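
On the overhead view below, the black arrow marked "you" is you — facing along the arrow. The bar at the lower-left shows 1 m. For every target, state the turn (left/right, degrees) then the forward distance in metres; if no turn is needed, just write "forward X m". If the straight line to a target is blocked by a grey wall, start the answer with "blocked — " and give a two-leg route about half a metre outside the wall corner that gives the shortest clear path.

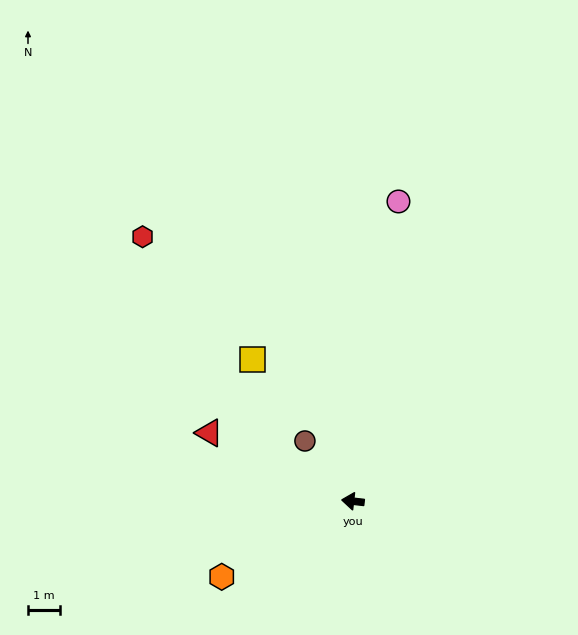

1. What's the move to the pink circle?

turn right 92°, forward 9.6 m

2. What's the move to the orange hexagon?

turn left 36°, forward 4.8 m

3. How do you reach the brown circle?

turn right 45°, forward 2.4 m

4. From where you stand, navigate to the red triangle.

turn right 19°, forward 5.0 m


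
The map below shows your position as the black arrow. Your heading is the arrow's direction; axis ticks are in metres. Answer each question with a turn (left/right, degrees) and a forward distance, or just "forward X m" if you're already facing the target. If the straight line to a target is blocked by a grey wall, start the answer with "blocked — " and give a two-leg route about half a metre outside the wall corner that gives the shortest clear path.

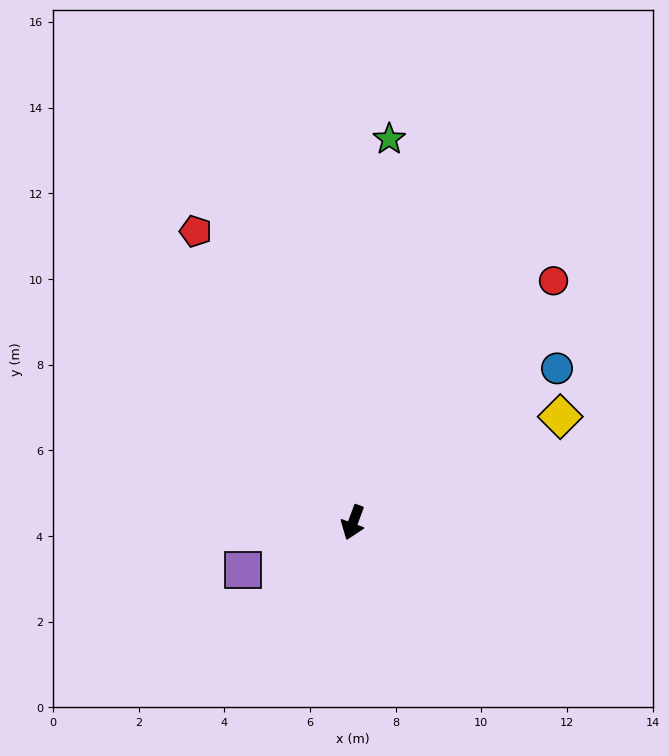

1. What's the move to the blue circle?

turn left 147°, forward 6.0 m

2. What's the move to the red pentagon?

turn right 131°, forward 7.7 m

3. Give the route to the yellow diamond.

turn left 137°, forward 5.4 m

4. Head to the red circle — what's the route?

turn left 161°, forward 7.3 m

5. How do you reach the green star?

turn right 165°, forward 9.0 m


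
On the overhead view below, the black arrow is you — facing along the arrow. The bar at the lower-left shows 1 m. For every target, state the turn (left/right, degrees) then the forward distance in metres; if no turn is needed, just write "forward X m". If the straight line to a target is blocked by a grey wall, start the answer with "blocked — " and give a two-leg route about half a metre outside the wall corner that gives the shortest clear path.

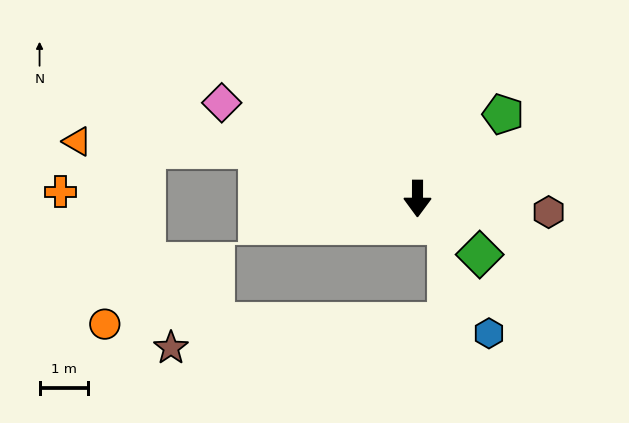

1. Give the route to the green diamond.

turn left 48°, forward 1.7 m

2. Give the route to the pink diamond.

turn right 116°, forward 4.5 m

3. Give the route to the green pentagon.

turn left 135°, forward 2.5 m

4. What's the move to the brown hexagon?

turn left 84°, forward 2.7 m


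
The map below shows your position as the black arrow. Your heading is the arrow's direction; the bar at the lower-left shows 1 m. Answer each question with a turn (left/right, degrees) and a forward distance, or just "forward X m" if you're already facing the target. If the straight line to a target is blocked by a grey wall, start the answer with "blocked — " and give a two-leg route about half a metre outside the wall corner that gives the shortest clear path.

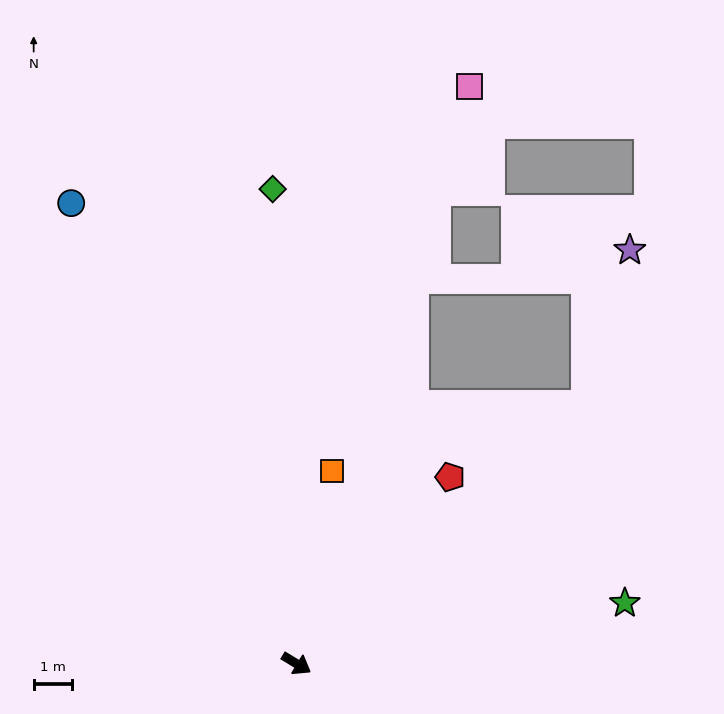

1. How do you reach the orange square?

turn left 111°, forward 5.1 m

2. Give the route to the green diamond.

turn left 124°, forward 12.4 m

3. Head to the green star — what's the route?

turn left 42°, forward 8.7 m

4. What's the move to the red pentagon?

turn left 82°, forward 6.3 m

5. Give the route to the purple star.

blocked — turn left 73°, forward 10.1 m, then turn left 33°, forward 4.2 m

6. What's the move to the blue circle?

turn left 147°, forward 13.4 m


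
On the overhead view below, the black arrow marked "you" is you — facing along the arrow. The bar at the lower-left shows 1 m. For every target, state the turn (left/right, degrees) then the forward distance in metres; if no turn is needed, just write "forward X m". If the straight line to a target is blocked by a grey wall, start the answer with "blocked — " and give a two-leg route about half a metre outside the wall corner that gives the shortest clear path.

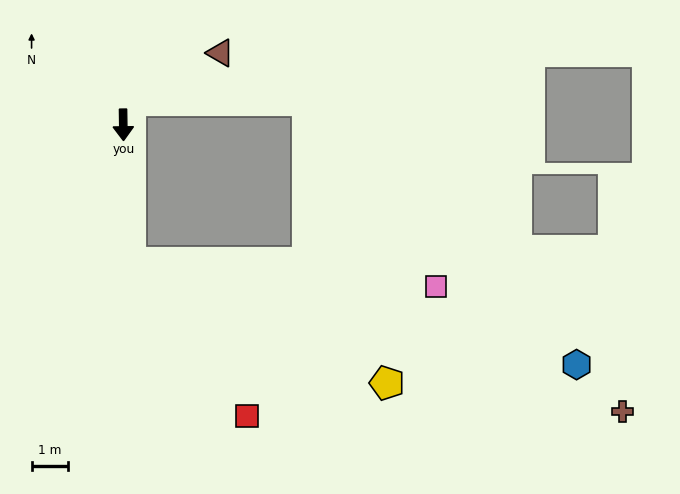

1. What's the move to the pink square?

blocked — turn left 2°, forward 3.8 m, then turn left 83°, forward 8.4 m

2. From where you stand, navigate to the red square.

blocked — turn left 2°, forward 3.8 m, then turn left 34°, forward 5.3 m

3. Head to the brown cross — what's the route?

blocked — turn left 2°, forward 3.8 m, then turn left 70°, forward 14.1 m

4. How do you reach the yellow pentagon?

blocked — turn left 2°, forward 3.8 m, then turn left 62°, forward 7.8 m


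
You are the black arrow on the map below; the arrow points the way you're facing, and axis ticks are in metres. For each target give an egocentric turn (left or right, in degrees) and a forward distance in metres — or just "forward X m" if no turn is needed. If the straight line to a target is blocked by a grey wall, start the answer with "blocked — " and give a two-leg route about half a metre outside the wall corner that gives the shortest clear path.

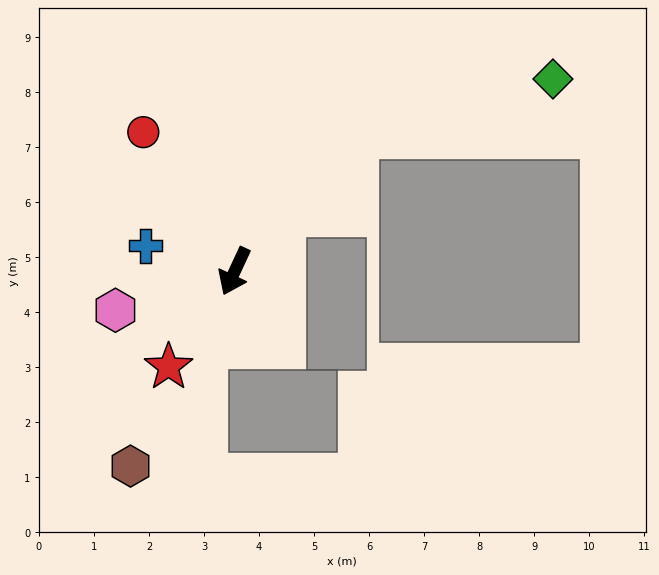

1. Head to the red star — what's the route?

turn right 10°, forward 2.1 m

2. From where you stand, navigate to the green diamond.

blocked — turn left 163°, forward 3.3 m, then turn right 32°, forward 3.7 m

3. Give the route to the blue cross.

turn right 81°, forward 1.7 m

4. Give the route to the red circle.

turn right 122°, forward 3.0 m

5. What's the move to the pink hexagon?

turn right 47°, forward 2.3 m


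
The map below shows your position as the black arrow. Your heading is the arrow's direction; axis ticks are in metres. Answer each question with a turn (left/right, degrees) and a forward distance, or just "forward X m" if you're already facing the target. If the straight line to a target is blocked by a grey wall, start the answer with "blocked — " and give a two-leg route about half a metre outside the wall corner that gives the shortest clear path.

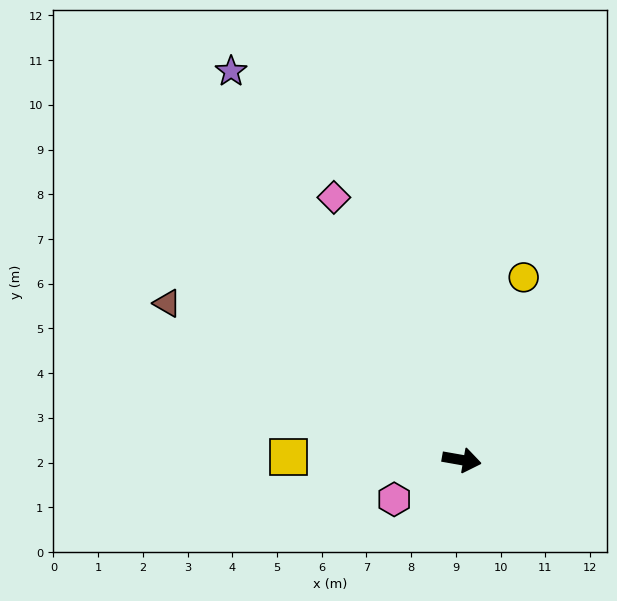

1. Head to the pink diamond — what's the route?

turn left 126°, forward 6.5 m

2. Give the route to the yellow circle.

turn left 81°, forward 4.3 m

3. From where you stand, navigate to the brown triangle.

turn left 162°, forward 7.5 m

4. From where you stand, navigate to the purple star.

turn left 131°, forward 10.1 m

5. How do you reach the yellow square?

turn right 171°, forward 3.9 m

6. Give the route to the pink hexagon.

turn right 140°, forward 1.7 m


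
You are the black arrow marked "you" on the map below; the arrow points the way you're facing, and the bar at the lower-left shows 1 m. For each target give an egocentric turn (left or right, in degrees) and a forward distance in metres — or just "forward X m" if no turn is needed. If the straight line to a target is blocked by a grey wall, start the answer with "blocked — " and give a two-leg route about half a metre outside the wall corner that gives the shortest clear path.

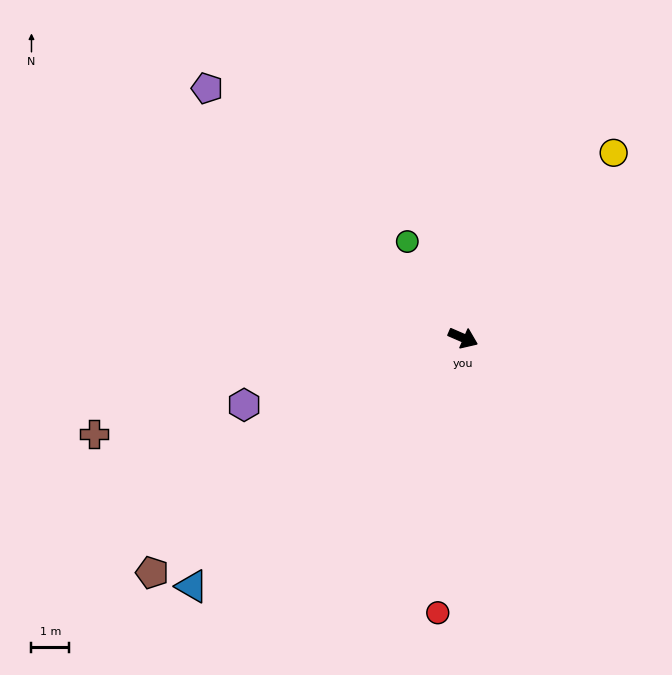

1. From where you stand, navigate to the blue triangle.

turn right 114°, forward 9.8 m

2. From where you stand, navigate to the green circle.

turn left 143°, forward 3.0 m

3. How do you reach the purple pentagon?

turn left 159°, forward 9.5 m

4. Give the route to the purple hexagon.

turn right 140°, forward 6.1 m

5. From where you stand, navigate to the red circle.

turn right 72°, forward 7.3 m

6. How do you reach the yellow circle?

turn left 74°, forward 6.3 m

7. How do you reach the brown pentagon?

turn right 120°, forward 10.3 m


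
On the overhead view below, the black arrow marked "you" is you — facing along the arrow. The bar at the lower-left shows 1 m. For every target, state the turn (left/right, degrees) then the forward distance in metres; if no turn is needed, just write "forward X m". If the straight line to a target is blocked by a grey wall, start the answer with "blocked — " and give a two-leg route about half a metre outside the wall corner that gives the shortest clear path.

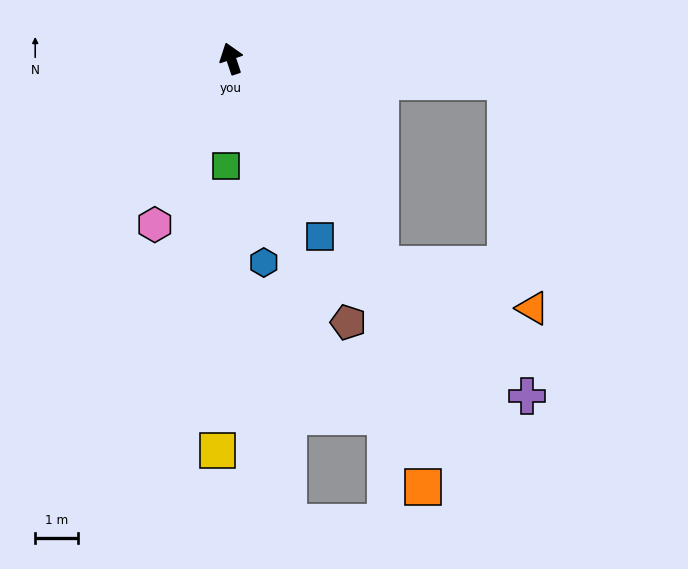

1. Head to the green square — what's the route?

turn left 159°, forward 2.5 m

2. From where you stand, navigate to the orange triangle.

blocked — turn right 162°, forward 5.9 m, then turn left 38°, forward 3.7 m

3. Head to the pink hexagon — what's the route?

turn left 137°, forward 4.3 m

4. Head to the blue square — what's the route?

turn right 172°, forward 4.7 m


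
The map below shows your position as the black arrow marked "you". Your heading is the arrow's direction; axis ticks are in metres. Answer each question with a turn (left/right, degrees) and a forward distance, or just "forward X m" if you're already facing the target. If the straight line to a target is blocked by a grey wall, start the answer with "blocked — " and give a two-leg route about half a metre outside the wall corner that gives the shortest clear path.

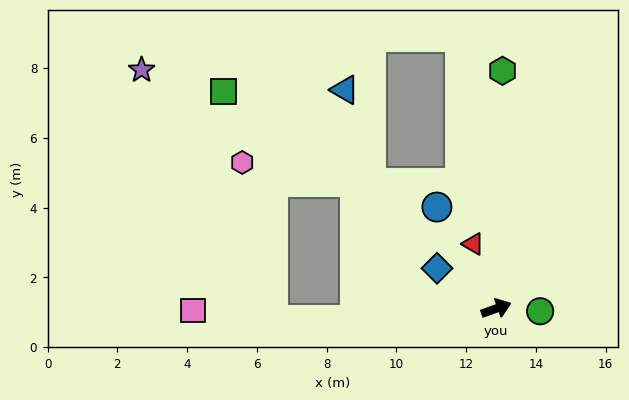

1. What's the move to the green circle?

turn right 23°, forward 1.3 m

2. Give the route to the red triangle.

turn left 90°, forward 2.0 m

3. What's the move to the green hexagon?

turn left 69°, forward 6.8 m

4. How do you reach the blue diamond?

turn left 126°, forward 2.1 m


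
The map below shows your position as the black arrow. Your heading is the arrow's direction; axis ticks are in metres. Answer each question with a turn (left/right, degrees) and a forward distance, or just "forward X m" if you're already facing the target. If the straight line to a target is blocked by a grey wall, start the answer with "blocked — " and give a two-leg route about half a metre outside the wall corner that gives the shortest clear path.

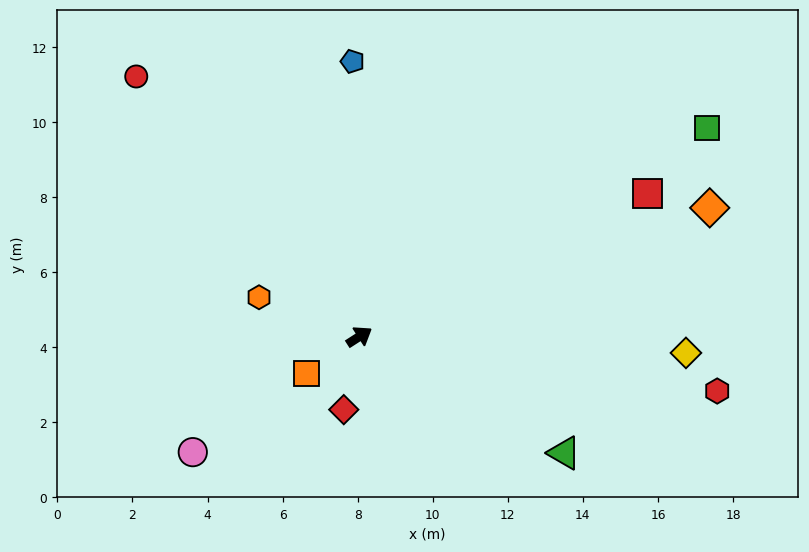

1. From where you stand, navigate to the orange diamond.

turn right 13°, forward 9.9 m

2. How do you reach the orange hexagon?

turn left 126°, forward 2.9 m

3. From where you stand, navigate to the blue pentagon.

turn left 59°, forward 7.3 m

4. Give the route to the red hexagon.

turn right 41°, forward 9.6 m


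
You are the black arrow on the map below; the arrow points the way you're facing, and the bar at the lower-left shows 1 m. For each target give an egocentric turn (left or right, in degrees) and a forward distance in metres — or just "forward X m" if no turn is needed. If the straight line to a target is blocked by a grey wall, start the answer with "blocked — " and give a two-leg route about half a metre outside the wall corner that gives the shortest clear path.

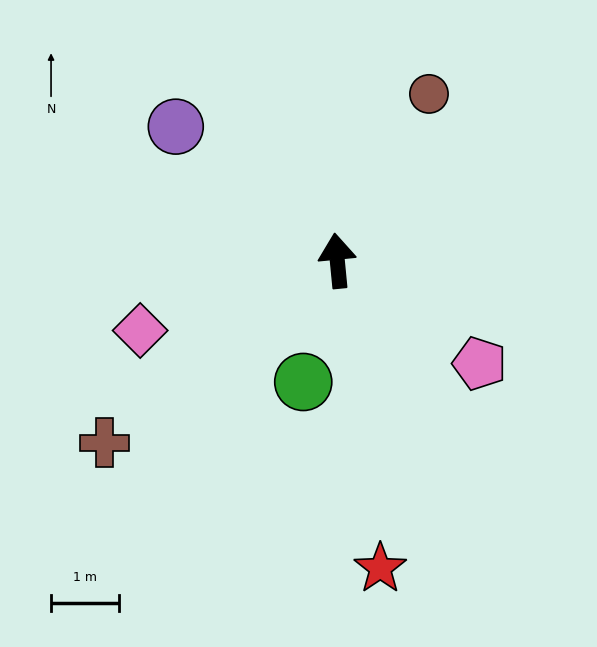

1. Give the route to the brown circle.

turn right 34°, forward 2.8 m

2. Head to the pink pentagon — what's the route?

turn right 131°, forward 2.6 m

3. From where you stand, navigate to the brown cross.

turn left 123°, forward 4.3 m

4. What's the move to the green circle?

turn left 159°, forward 1.8 m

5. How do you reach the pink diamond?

turn left 104°, forward 3.1 m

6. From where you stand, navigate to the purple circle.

turn left 45°, forward 3.1 m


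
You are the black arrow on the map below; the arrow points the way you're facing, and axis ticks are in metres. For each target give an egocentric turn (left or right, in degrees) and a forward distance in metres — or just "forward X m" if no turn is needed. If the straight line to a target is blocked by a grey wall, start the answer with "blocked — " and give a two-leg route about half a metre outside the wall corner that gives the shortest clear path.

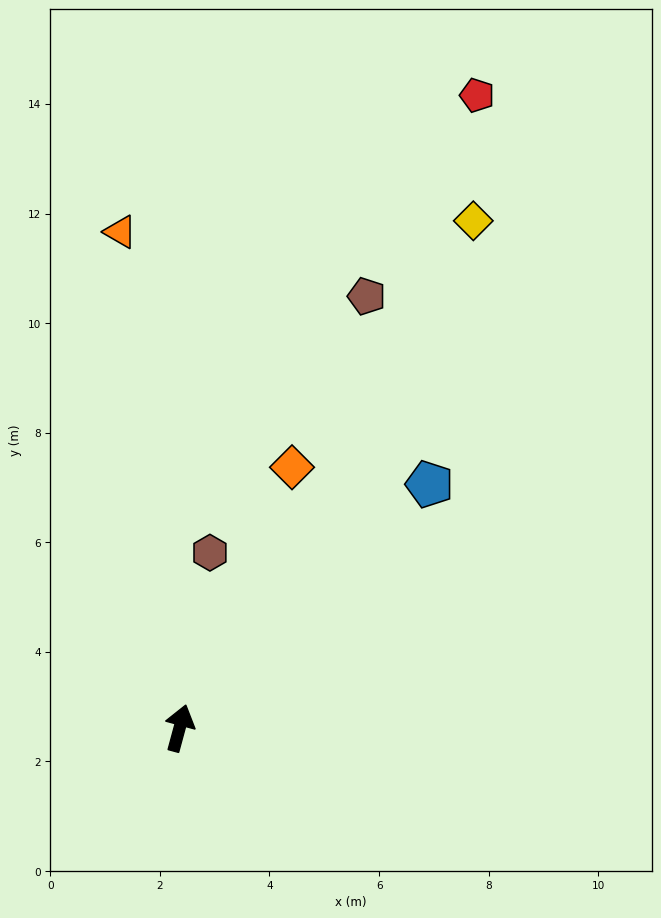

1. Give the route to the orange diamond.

turn right 8°, forward 5.2 m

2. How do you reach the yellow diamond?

turn right 15°, forward 10.7 m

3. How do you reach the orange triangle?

turn left 22°, forward 9.1 m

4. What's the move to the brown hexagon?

turn left 5°, forward 3.2 m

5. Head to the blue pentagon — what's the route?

turn right 31°, forward 6.4 m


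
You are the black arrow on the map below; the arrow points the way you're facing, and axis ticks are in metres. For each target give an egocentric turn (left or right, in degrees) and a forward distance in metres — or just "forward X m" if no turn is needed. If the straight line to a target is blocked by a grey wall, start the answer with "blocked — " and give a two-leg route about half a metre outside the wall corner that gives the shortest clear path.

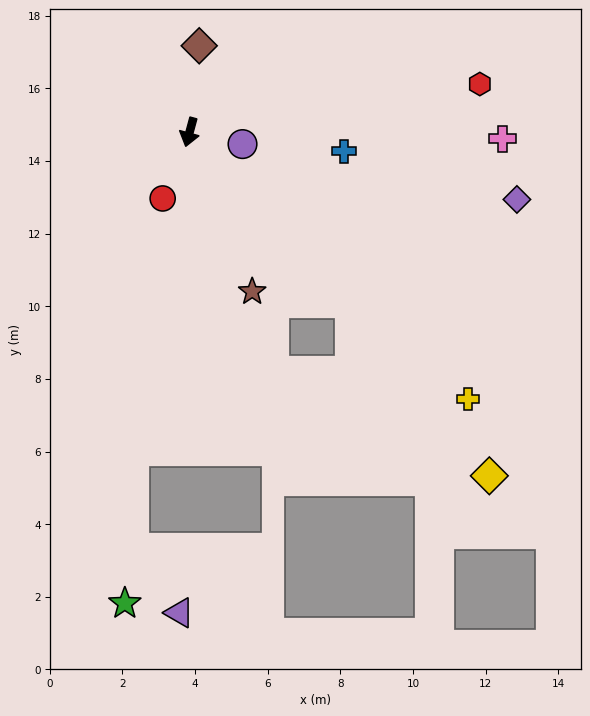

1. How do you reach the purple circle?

turn left 92°, forward 1.5 m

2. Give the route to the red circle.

turn right 7°, forward 2.0 m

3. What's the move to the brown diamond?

turn right 171°, forward 2.4 m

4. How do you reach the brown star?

turn left 37°, forward 4.7 m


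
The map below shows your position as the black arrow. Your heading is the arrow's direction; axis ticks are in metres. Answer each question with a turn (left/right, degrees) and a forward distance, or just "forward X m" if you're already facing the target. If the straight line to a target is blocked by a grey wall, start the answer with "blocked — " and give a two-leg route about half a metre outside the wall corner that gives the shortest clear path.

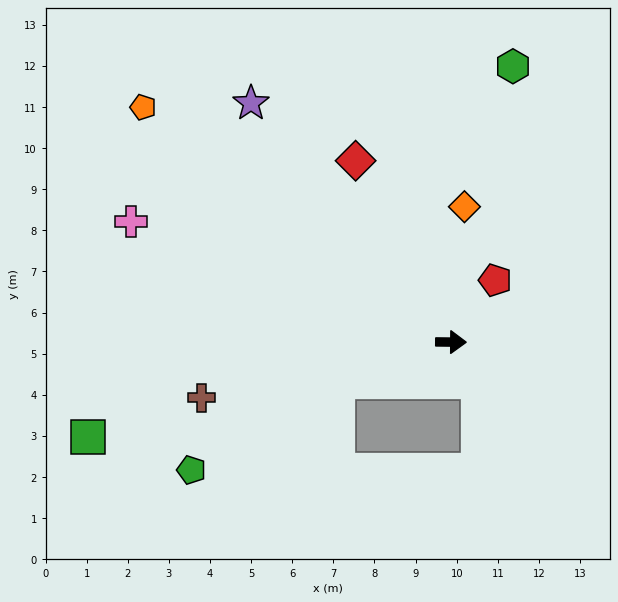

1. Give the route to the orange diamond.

turn left 85°, forward 3.3 m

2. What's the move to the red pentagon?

turn left 55°, forward 1.8 m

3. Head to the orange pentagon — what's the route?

turn left 143°, forward 9.4 m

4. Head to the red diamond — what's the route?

turn left 118°, forward 5.0 m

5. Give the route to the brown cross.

turn right 167°, forward 6.2 m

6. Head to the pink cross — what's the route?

turn left 160°, forward 8.3 m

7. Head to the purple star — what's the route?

turn left 130°, forward 7.6 m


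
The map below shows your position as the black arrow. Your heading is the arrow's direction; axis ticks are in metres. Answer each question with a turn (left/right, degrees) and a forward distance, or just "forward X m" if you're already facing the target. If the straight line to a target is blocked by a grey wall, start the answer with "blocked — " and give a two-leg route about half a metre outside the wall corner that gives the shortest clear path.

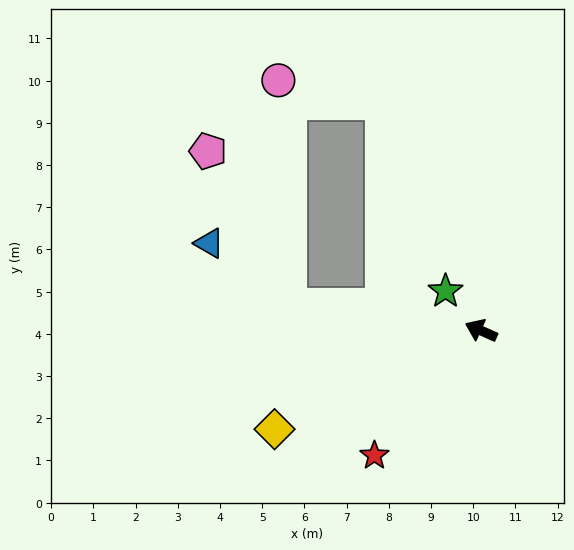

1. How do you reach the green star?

turn right 24°, forward 1.3 m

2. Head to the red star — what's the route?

turn left 74°, forward 3.9 m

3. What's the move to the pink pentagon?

blocked — turn left 17°, forward 4.6 m, then turn right 55°, forward 4.1 m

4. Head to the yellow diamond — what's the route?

turn left 50°, forward 5.4 m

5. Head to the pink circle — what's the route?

blocked — turn left 17°, forward 4.6 m, then turn right 80°, forward 5.4 m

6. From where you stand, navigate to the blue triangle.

blocked — turn left 17°, forward 4.6 m, then turn right 31°, forward 2.4 m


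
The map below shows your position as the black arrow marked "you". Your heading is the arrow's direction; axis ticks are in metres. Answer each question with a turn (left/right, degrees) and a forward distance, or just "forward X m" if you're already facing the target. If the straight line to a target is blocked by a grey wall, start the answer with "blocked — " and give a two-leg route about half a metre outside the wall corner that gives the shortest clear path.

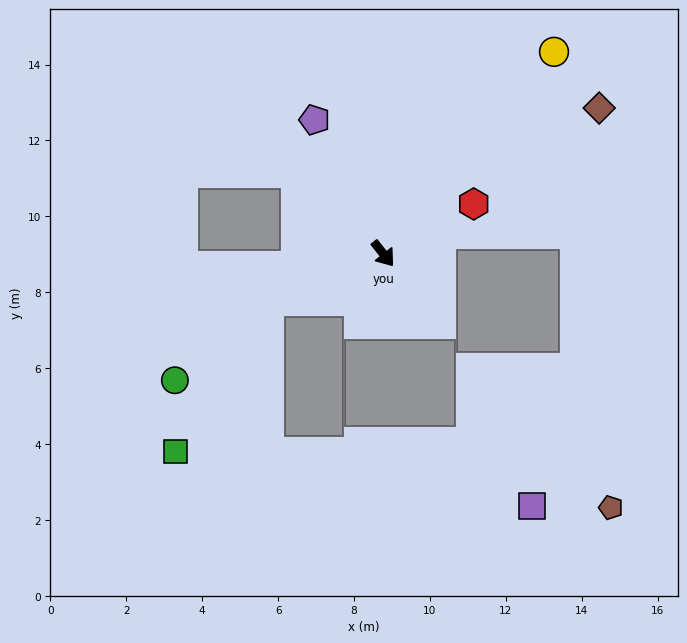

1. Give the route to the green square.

blocked — turn right 106°, forward 3.3 m, then turn left 36°, forward 4.7 m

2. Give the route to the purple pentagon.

turn left 169°, forward 4.0 m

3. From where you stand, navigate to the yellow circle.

turn left 102°, forward 7.0 m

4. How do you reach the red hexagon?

turn left 81°, forward 2.7 m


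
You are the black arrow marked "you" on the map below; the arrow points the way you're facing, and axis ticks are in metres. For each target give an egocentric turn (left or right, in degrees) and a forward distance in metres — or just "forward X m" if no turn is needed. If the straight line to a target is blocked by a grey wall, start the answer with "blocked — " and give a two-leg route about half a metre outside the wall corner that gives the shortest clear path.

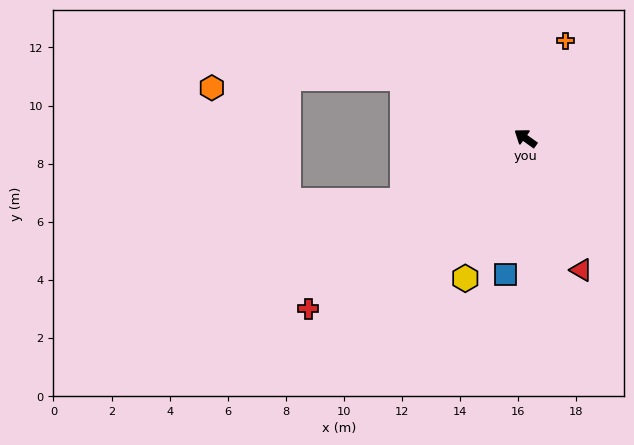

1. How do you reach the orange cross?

turn right 77°, forward 3.6 m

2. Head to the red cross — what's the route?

turn left 74°, forward 9.5 m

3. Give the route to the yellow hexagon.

turn left 102°, forward 5.2 m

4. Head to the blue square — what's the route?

turn left 117°, forward 4.7 m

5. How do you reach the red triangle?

turn left 149°, forward 4.9 m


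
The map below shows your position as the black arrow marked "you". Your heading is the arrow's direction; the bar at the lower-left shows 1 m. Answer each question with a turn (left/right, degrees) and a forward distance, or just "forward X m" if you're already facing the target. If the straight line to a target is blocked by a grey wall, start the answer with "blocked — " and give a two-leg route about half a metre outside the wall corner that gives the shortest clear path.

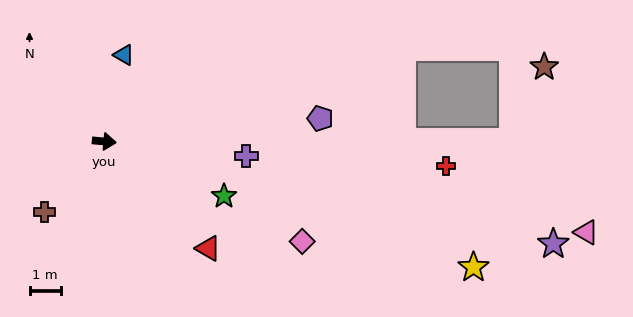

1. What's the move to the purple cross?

forward 4.5 m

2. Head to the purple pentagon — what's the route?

turn left 11°, forward 6.9 m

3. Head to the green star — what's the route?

turn right 19°, forward 4.2 m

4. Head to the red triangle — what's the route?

turn right 41°, forward 4.7 m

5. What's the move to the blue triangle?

turn left 82°, forward 2.8 m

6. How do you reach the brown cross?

turn right 125°, forward 2.9 m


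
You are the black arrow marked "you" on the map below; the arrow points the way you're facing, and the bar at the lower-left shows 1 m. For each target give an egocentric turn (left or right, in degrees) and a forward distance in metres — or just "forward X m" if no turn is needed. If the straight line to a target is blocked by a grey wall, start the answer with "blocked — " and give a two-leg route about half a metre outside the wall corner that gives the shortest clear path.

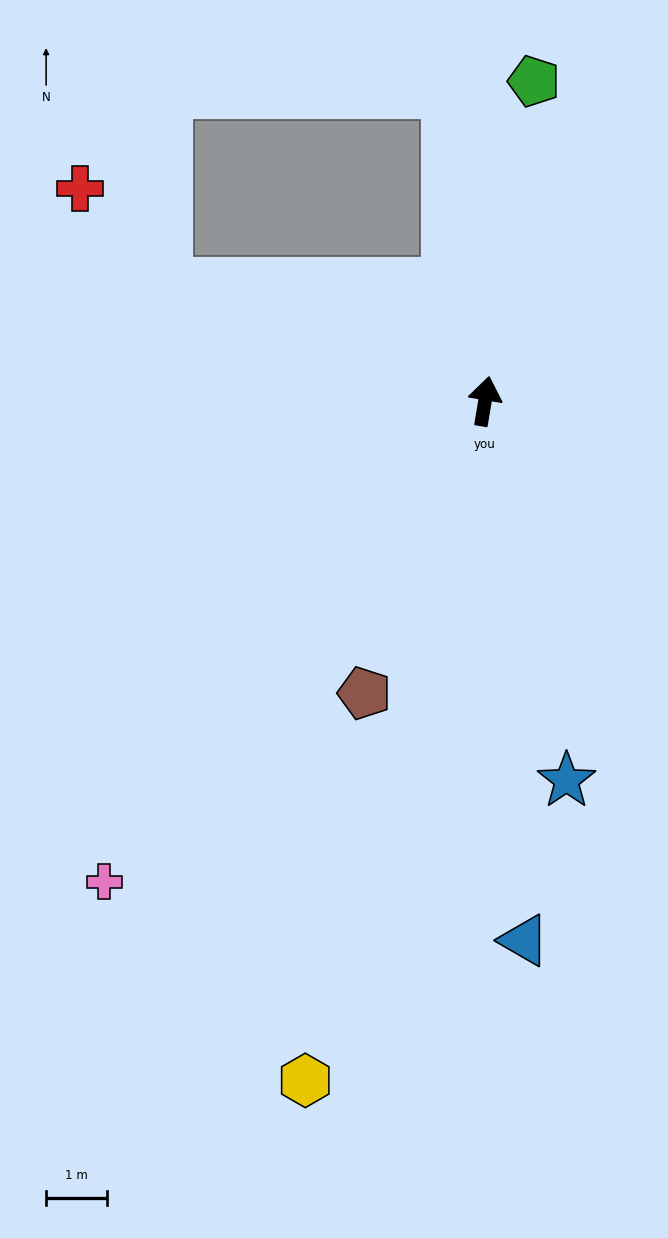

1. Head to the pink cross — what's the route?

turn left 151°, forward 10.1 m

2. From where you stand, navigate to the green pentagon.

forward 5.3 m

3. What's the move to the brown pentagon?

turn left 167°, forward 5.2 m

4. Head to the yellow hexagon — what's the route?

turn left 175°, forward 11.5 m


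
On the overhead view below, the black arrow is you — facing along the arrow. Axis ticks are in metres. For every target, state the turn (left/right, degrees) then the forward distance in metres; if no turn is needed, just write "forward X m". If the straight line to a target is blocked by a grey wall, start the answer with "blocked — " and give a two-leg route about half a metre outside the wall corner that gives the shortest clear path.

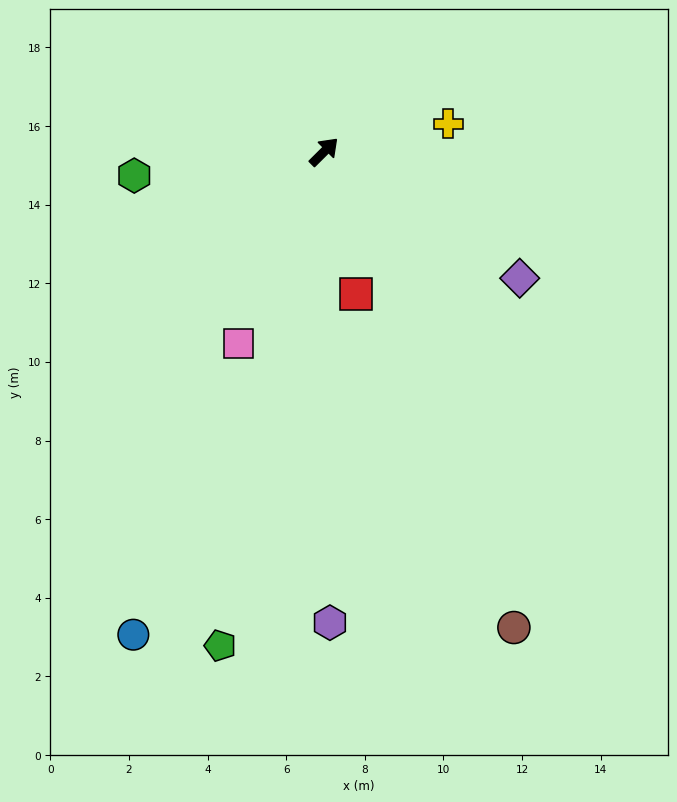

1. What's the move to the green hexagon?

turn left 142°, forward 4.9 m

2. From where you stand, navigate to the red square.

turn right 122°, forward 3.7 m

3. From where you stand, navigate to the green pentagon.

turn right 147°, forward 12.8 m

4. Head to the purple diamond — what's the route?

turn right 78°, forward 5.9 m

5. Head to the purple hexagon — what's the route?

turn right 134°, forward 12.0 m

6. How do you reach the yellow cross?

turn right 32°, forward 3.2 m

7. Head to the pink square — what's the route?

turn right 159°, forward 5.3 m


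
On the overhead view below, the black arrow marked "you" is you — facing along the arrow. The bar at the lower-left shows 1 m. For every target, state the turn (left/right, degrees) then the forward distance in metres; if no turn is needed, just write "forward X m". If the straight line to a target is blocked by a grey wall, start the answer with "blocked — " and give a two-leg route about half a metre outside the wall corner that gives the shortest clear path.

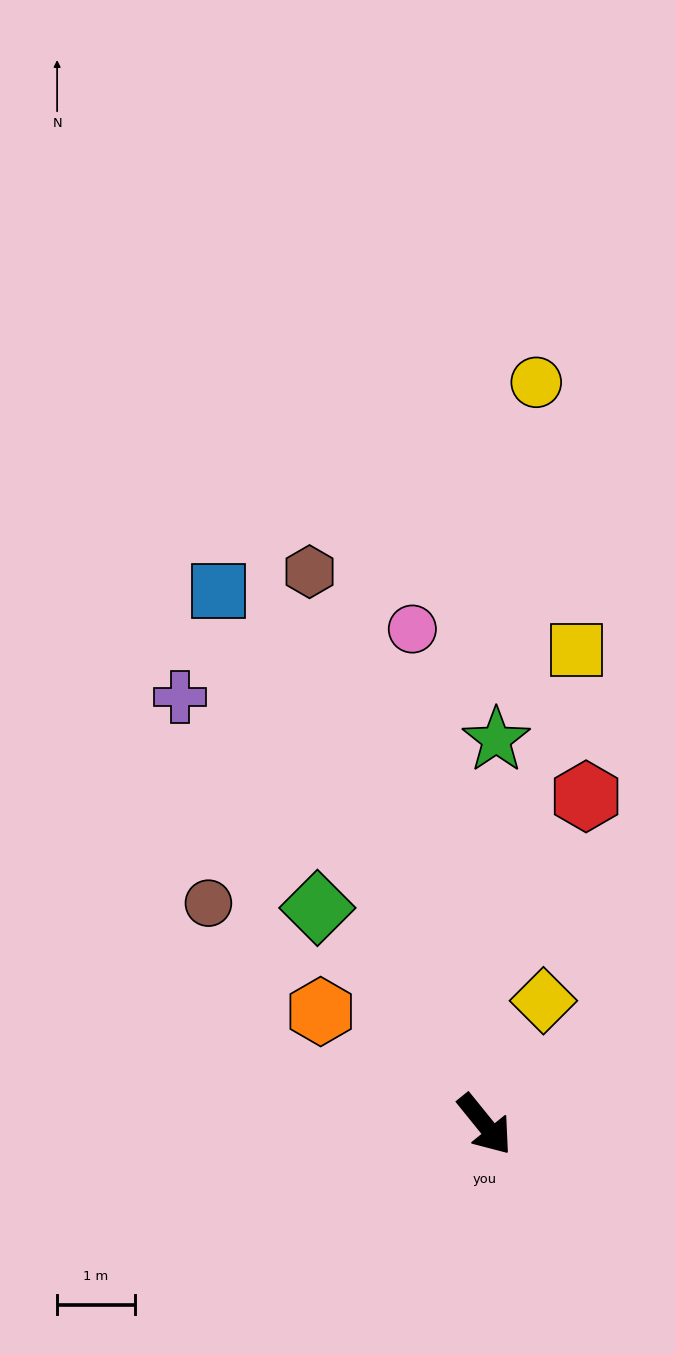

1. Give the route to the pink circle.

turn left 149°, forward 6.4 m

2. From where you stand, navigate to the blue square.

turn left 168°, forward 7.7 m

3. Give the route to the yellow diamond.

turn left 116°, forward 1.8 m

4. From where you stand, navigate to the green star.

turn left 139°, forward 4.9 m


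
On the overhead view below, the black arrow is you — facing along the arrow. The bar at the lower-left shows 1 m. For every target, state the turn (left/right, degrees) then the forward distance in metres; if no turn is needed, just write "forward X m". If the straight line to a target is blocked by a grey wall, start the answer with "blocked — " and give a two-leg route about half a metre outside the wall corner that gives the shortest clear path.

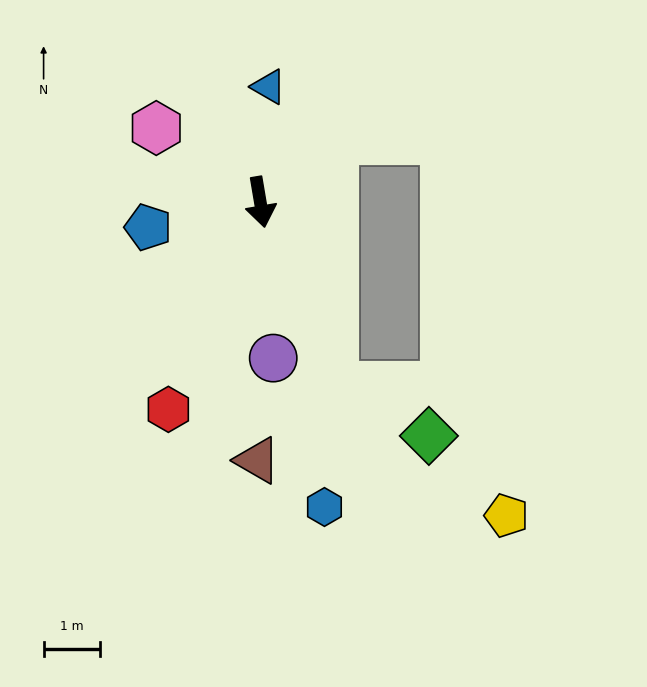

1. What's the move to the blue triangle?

turn left 166°, forward 2.0 m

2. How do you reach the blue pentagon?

turn right 87°, forward 2.0 m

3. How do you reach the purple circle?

turn right 5°, forward 2.8 m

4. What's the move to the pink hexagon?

turn right 135°, forward 2.3 m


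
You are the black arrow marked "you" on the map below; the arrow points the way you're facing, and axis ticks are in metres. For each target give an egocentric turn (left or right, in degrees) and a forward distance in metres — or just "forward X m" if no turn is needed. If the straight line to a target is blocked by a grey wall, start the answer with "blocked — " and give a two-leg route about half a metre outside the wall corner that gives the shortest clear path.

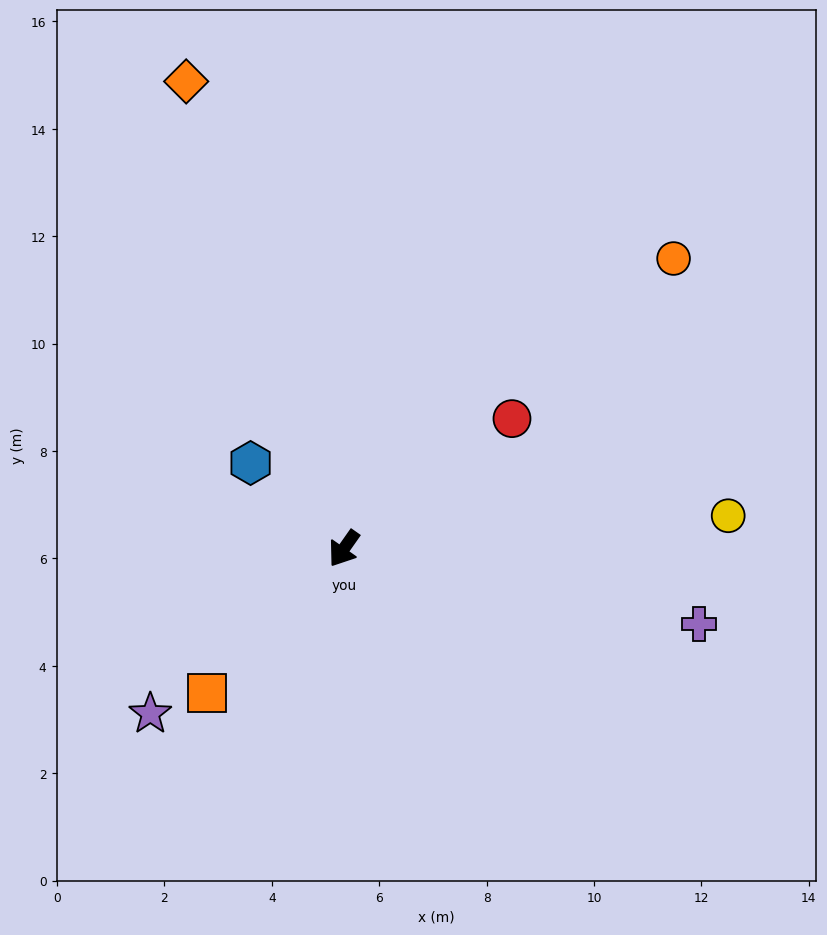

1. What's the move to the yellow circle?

turn left 130°, forward 7.2 m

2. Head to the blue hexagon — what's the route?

turn right 97°, forward 2.4 m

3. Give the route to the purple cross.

turn left 113°, forward 6.8 m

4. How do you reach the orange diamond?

turn right 126°, forward 9.2 m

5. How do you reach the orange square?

turn right 8°, forward 3.7 m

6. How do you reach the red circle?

turn left 163°, forward 4.0 m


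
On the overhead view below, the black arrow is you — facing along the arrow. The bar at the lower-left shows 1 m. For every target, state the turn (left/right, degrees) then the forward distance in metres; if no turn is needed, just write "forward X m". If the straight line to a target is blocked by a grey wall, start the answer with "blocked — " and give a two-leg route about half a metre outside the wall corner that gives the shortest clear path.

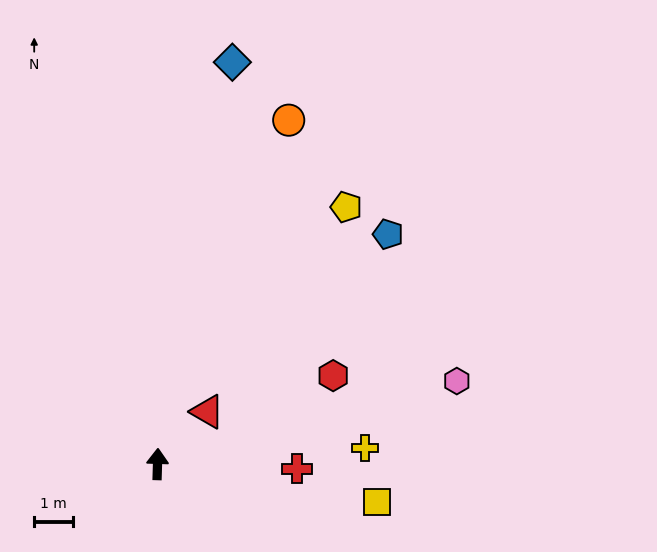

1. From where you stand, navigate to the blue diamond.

turn right 9°, forward 10.6 m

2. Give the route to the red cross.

turn right 90°, forward 3.6 m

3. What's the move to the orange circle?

turn right 19°, forward 9.5 m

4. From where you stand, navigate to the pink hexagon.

turn right 73°, forward 8.1 m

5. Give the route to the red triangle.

turn right 42°, forward 1.9 m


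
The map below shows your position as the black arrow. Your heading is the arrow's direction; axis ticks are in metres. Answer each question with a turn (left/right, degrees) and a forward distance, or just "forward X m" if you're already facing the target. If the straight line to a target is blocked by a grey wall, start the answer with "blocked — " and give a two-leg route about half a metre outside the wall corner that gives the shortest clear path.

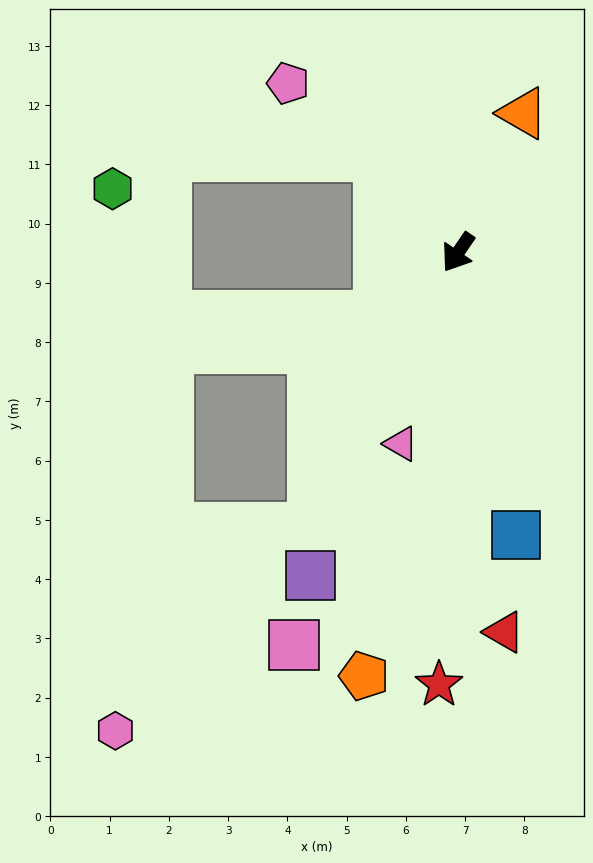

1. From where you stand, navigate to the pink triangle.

turn left 18°, forward 3.4 m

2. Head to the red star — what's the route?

turn left 32°, forward 7.3 m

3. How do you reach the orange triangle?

turn right 171°, forward 2.6 m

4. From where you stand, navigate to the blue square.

turn left 46°, forward 4.9 m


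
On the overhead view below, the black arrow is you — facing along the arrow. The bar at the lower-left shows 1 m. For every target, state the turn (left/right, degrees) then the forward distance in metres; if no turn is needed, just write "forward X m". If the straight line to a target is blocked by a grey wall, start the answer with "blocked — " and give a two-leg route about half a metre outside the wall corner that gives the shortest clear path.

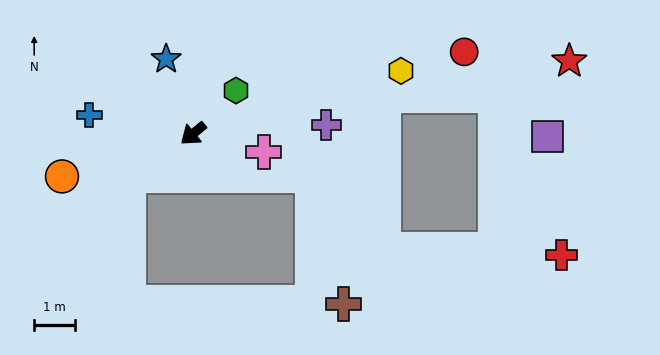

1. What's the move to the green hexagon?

turn right 174°, forward 1.5 m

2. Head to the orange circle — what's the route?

turn right 21°, forward 3.3 m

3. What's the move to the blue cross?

turn right 49°, forward 2.6 m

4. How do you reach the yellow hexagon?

turn left 157°, forward 5.3 m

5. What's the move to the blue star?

turn right 109°, forward 1.9 m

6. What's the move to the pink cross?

turn left 126°, forward 1.8 m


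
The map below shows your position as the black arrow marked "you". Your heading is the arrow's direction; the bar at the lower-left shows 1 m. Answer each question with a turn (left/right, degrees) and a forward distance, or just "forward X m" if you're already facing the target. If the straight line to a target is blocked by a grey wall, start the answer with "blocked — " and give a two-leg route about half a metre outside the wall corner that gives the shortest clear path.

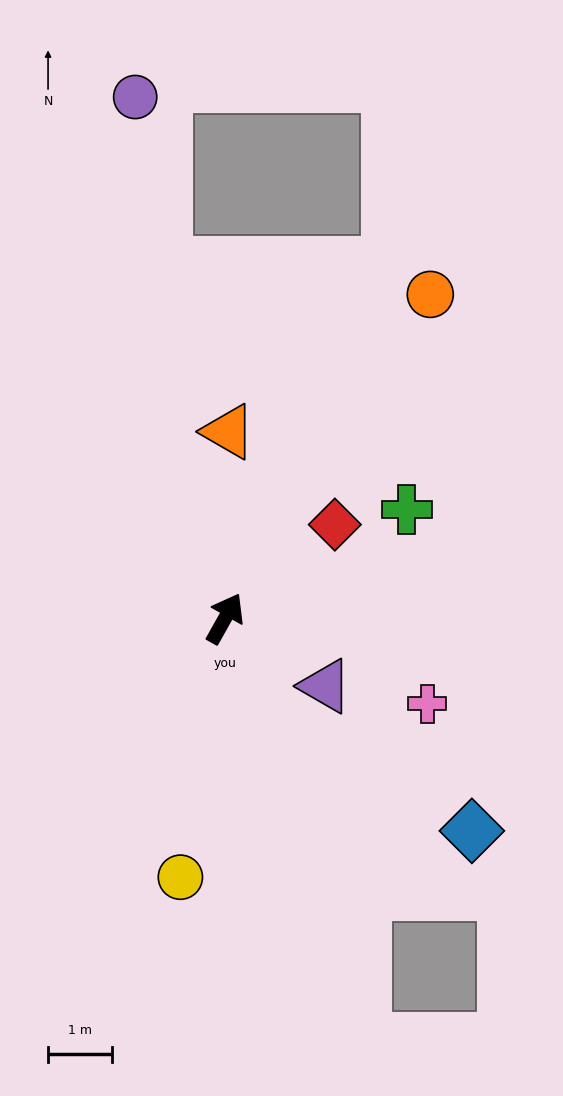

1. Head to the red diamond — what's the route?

turn right 20°, forward 2.3 m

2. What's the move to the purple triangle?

turn right 95°, forward 1.9 m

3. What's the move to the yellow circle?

turn right 160°, forward 4.1 m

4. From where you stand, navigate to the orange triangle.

turn left 28°, forward 2.9 m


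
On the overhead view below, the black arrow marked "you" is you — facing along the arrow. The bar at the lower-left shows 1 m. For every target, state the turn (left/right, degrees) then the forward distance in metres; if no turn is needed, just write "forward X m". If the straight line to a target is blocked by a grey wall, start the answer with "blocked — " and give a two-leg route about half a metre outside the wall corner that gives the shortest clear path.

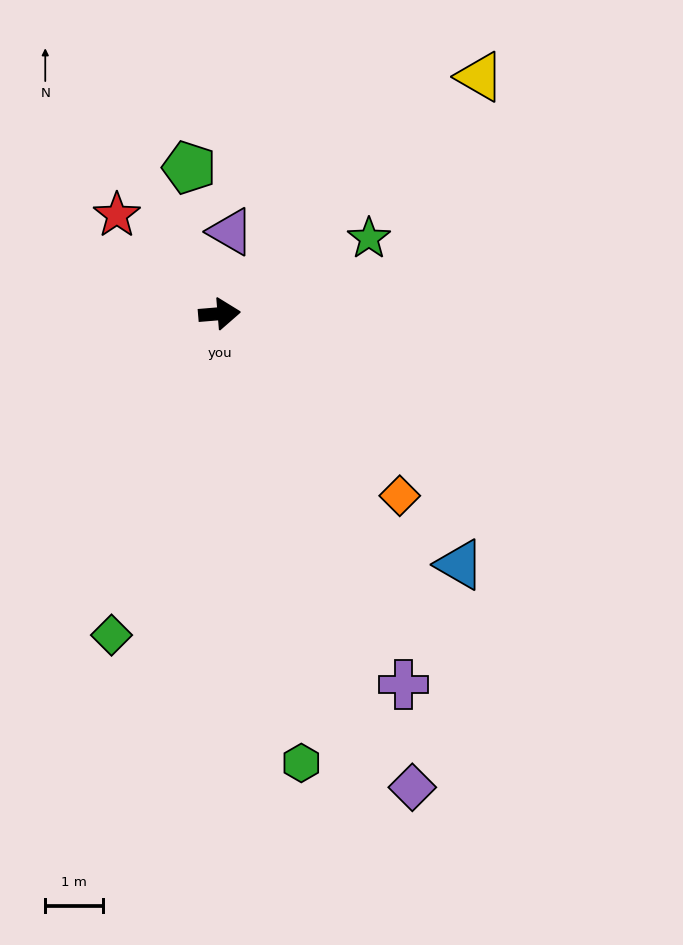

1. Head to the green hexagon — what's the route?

turn right 84°, forward 7.9 m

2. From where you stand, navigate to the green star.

turn left 22°, forward 2.9 m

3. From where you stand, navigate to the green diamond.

turn right 113°, forward 5.9 m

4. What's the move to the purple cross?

turn right 68°, forward 7.2 m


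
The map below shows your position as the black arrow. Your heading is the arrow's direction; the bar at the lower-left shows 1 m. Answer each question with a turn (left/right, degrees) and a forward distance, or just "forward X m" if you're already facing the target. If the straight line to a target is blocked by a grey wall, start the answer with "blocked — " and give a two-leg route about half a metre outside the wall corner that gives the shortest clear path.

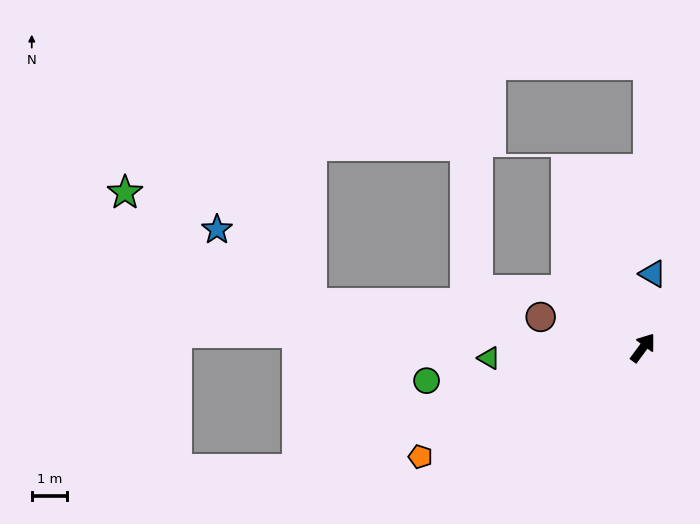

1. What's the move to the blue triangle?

turn left 29°, forward 2.1 m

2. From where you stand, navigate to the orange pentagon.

turn left 153°, forward 7.0 m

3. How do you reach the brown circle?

turn left 110°, forward 3.0 m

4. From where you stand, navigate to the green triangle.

turn left 130°, forward 4.4 m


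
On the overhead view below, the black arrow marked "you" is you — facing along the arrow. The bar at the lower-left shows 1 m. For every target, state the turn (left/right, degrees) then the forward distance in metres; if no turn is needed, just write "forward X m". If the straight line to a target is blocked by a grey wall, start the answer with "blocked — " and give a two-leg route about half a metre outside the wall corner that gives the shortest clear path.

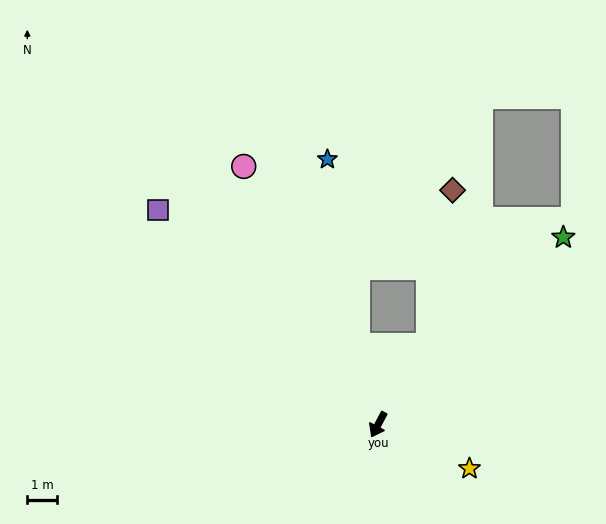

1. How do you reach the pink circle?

turn right 125°, forward 9.8 m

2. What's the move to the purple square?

turn right 106°, forward 10.3 m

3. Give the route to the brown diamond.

blocked — turn left 175°, forward 3.1 m, then turn left 24°, forward 5.3 m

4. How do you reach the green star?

turn left 163°, forward 8.8 m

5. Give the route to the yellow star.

turn left 92°, forward 3.4 m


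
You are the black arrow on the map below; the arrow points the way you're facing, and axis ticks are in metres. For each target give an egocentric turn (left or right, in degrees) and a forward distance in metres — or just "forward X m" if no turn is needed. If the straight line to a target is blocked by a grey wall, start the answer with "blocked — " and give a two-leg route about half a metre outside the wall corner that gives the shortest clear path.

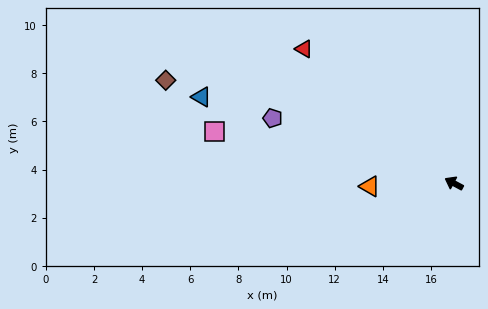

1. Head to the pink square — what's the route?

turn left 16°, forward 10.2 m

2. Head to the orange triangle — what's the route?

turn left 30°, forward 3.5 m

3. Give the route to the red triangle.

turn right 14°, forward 8.4 m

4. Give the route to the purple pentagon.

turn left 8°, forward 8.0 m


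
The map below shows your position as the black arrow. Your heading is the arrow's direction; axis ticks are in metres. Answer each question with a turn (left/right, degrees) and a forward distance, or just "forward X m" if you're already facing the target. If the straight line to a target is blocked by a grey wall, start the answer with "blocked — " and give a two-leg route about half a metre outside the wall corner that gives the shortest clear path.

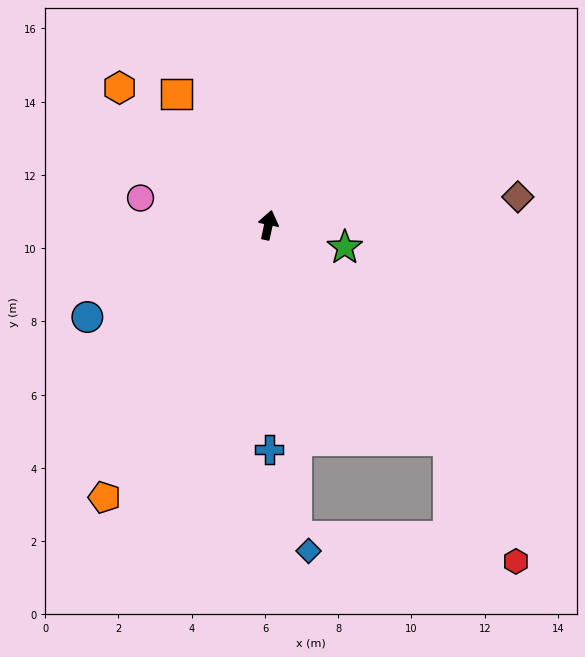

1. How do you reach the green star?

turn right 94°, forward 2.2 m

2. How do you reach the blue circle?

turn left 129°, forward 5.5 m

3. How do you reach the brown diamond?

turn right 71°, forward 6.9 m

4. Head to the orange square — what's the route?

turn left 47°, forward 4.4 m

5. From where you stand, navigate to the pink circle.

turn left 90°, forward 3.6 m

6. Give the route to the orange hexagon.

turn left 59°, forward 5.5 m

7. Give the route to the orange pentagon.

turn left 161°, forward 8.7 m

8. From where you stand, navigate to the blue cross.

turn right 168°, forward 6.1 m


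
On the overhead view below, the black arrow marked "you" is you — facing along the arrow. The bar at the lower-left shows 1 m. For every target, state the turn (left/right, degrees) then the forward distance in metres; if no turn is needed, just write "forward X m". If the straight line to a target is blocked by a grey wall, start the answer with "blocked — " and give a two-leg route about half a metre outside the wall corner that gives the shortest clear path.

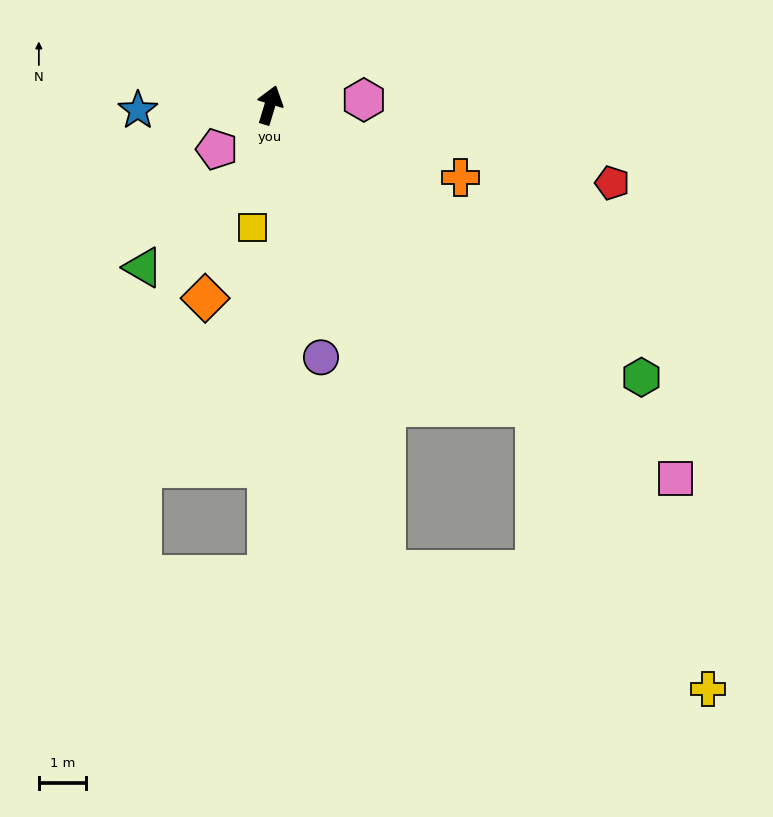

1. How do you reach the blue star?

turn left 109°, forward 2.8 m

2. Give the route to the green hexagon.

turn right 109°, forward 9.8 m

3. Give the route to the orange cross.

turn right 94°, forward 4.3 m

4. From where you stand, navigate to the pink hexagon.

turn right 70°, forward 2.0 m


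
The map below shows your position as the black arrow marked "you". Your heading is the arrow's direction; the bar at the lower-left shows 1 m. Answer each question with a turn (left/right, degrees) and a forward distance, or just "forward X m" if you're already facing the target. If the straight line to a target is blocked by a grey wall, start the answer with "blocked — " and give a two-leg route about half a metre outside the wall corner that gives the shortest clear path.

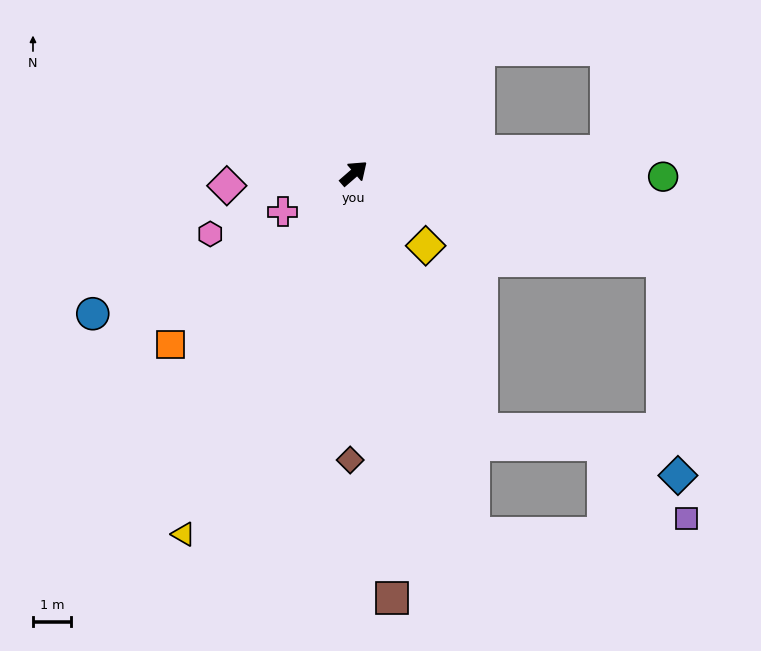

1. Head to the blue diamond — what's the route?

blocked — turn right 57°, forward 8.4 m, then turn right 70°, forward 5.7 m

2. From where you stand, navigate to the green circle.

turn right 42°, forward 8.1 m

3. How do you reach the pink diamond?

turn left 145°, forward 3.4 m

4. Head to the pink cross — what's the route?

turn left 168°, forward 2.1 m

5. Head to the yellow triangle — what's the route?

turn right 156°, forward 10.5 m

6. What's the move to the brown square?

turn right 126°, forward 11.2 m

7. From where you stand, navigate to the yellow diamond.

turn right 86°, forward 2.7 m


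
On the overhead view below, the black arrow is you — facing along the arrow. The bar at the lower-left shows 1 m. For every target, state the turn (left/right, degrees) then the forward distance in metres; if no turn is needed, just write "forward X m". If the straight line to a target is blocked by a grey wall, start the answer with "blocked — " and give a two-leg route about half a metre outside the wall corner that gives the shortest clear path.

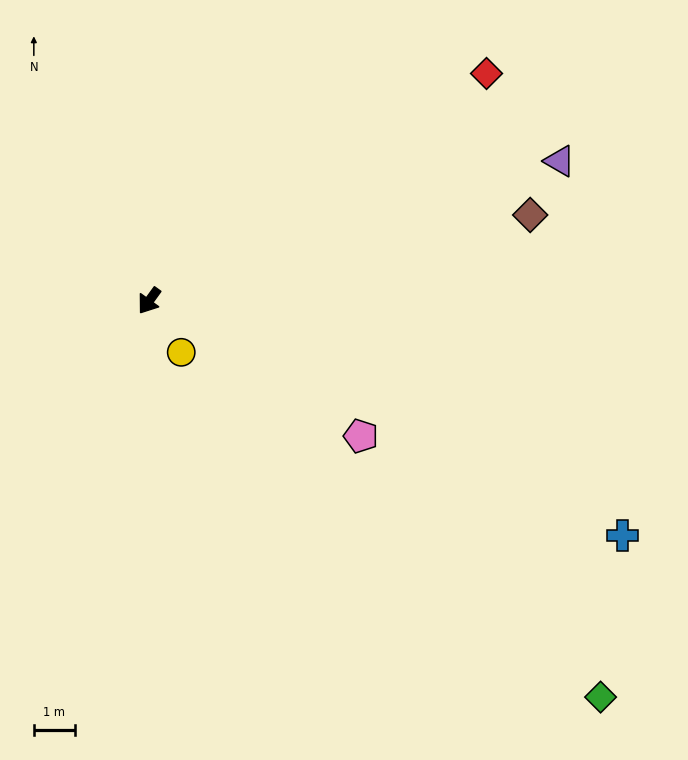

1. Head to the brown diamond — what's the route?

turn left 139°, forward 9.5 m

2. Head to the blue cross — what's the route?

turn left 99°, forward 12.9 m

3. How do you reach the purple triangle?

turn left 145°, forward 10.6 m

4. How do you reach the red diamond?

turn left 160°, forward 9.9 m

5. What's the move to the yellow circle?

turn left 68°, forward 1.5 m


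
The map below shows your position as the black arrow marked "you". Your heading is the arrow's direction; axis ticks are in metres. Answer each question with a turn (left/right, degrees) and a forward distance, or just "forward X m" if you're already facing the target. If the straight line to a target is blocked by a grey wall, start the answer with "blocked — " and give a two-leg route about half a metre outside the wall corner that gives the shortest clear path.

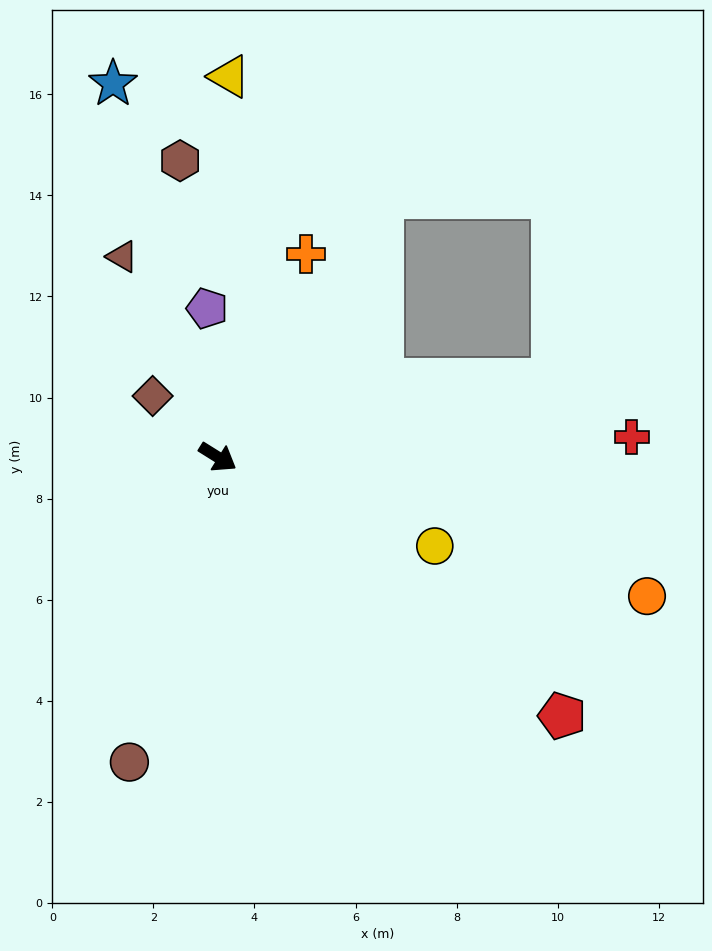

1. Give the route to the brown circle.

turn right 74°, forward 6.3 m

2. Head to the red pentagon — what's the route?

turn right 5°, forward 8.5 m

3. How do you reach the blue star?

turn left 138°, forward 7.7 m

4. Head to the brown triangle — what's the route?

turn left 147°, forward 4.4 m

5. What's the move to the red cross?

turn left 35°, forward 8.2 m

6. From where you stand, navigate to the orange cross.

turn left 99°, forward 4.4 m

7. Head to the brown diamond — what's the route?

turn left 169°, forward 1.8 m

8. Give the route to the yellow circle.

turn left 10°, forward 4.6 m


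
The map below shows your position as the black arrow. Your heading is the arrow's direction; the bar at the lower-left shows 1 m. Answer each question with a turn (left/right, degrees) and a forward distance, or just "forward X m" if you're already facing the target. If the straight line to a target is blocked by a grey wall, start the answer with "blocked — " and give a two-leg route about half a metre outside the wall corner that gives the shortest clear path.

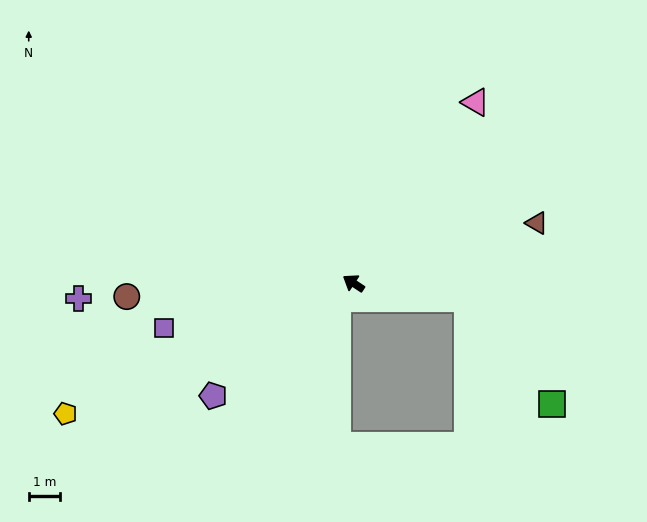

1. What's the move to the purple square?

turn left 47°, forward 6.1 m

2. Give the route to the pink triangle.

turn right 91°, forward 6.9 m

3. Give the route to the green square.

blocked — turn right 155°, forward 3.6 m, then turn right 43°, forward 4.2 m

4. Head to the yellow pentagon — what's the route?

turn left 58°, forward 10.0 m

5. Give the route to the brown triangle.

turn right 128°, forward 6.1 m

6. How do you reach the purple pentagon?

turn left 72°, forward 5.7 m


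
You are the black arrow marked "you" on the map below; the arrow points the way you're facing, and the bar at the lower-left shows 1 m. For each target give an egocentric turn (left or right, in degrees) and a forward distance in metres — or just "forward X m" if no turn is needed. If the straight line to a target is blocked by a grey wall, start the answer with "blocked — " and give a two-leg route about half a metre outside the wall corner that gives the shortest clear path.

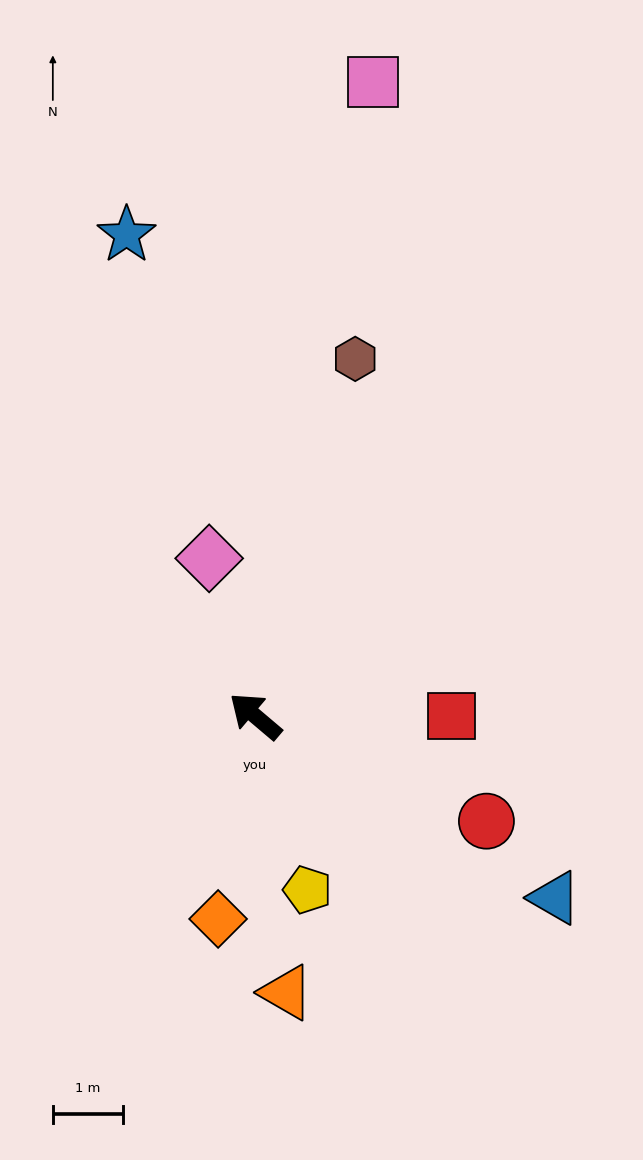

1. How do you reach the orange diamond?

turn left 120°, forward 2.9 m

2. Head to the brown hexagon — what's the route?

turn right 65°, forward 5.3 m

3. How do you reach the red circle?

turn right 164°, forward 3.6 m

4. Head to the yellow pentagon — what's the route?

turn left 147°, forward 2.6 m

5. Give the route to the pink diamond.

turn right 33°, forward 2.3 m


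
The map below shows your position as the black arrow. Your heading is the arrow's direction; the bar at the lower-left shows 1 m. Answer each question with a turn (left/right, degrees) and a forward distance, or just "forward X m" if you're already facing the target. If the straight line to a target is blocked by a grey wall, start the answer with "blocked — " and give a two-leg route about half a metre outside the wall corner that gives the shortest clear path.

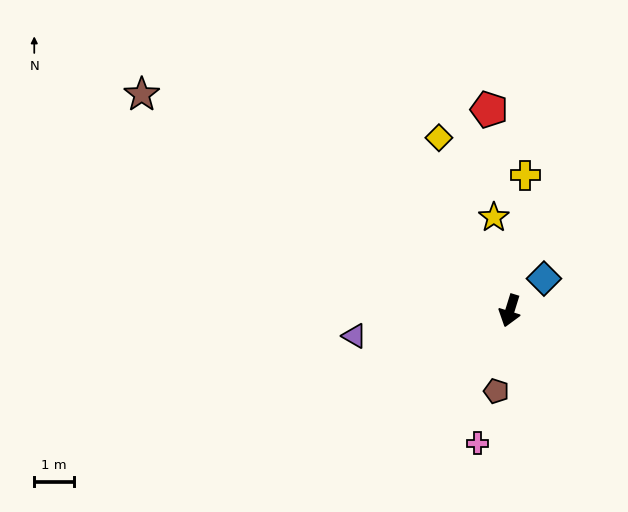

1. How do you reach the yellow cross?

turn right 169°, forward 3.5 m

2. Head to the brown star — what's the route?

turn right 103°, forward 10.8 m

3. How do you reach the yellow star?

turn right 153°, forward 2.4 m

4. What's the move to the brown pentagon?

turn left 8°, forward 2.1 m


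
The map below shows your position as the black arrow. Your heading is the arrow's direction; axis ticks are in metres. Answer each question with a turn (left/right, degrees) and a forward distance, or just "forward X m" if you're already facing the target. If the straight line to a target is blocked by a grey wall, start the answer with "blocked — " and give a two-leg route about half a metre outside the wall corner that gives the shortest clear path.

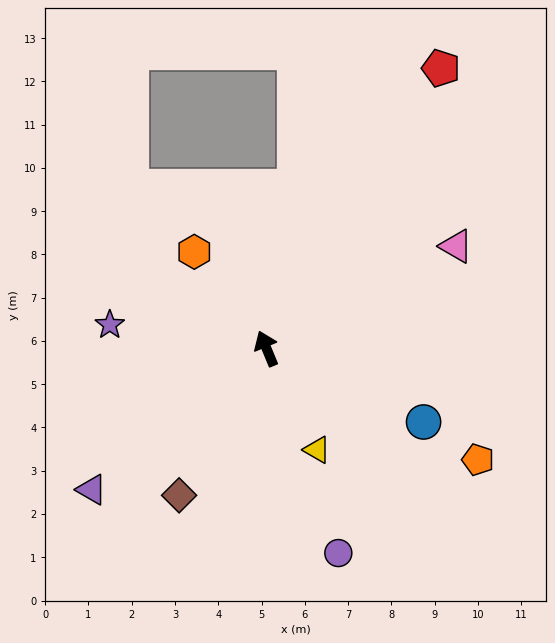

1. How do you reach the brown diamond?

turn left 127°, forward 4.0 m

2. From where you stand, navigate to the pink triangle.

turn right 84°, forward 5.0 m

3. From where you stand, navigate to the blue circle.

turn right 138°, forward 4.0 m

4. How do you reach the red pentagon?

turn right 54°, forward 7.6 m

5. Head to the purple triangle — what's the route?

turn left 106°, forward 5.2 m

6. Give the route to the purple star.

turn left 59°, forward 3.7 m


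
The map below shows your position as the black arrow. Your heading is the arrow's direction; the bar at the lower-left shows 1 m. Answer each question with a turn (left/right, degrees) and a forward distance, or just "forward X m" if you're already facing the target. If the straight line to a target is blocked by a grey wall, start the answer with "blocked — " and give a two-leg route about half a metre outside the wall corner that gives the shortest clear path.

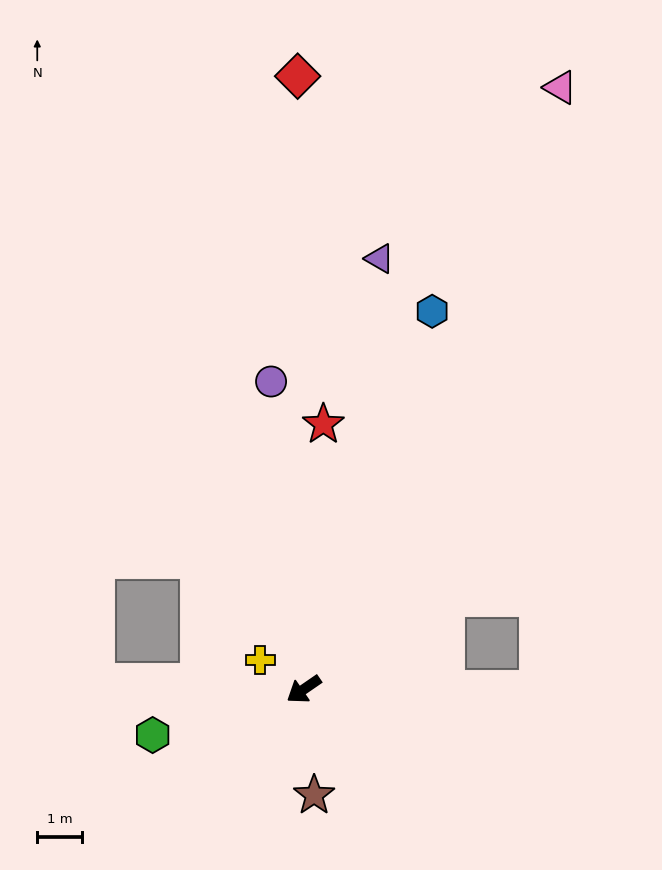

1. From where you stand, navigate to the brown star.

turn left 61°, forward 2.4 m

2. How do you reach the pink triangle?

turn right 148°, forward 14.8 m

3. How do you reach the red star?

turn right 129°, forward 6.0 m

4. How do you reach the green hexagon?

turn right 18°, forward 3.6 m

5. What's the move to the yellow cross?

turn right 69°, forward 1.2 m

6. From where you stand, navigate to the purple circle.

turn right 118°, forward 7.0 m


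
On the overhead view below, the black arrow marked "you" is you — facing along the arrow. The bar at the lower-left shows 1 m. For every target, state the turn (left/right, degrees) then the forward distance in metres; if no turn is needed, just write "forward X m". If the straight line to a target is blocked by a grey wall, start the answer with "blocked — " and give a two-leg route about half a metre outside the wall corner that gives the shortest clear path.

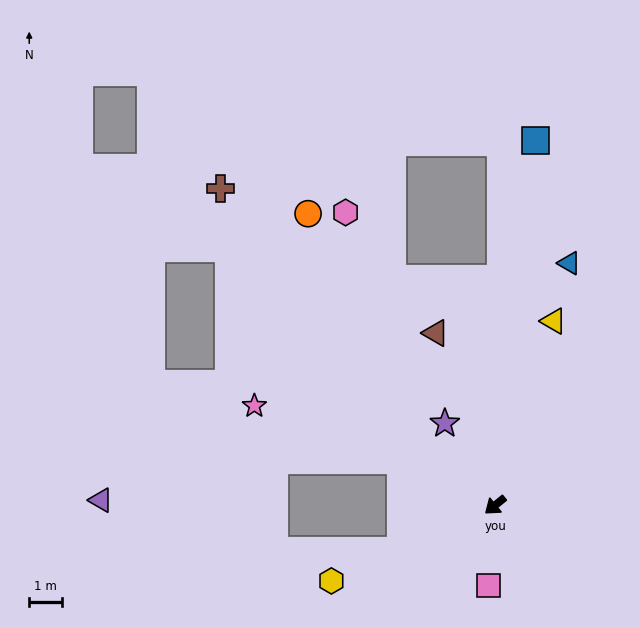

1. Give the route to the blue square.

turn right 135°, forward 11.1 m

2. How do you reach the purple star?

turn right 98°, forward 2.9 m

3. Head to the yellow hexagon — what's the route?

turn right 14°, forward 5.5 m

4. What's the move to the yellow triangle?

turn right 147°, forward 5.9 m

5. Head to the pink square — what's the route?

turn left 46°, forward 2.4 m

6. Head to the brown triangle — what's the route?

turn right 110°, forward 5.5 m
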